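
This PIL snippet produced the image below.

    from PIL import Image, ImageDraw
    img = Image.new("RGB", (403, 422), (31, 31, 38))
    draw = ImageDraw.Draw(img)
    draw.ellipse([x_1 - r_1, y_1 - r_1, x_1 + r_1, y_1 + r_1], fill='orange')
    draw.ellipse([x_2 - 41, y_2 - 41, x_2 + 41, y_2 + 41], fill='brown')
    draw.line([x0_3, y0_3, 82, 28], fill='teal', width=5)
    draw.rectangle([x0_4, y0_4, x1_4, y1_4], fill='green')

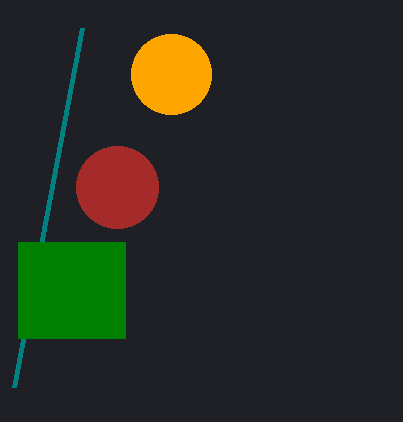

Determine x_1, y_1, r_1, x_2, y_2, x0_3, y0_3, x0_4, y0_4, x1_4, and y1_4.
x_1 = 171; y_1 = 74; r_1 = 40; x_2 = 117; y_2 = 187; x0_3 = 14; y0_3 = 387; x0_4 = 18; y0_4 = 242; x1_4 = 125; y1_4 = 338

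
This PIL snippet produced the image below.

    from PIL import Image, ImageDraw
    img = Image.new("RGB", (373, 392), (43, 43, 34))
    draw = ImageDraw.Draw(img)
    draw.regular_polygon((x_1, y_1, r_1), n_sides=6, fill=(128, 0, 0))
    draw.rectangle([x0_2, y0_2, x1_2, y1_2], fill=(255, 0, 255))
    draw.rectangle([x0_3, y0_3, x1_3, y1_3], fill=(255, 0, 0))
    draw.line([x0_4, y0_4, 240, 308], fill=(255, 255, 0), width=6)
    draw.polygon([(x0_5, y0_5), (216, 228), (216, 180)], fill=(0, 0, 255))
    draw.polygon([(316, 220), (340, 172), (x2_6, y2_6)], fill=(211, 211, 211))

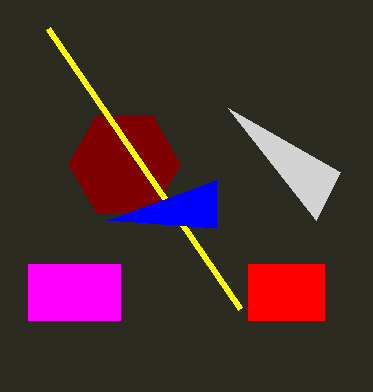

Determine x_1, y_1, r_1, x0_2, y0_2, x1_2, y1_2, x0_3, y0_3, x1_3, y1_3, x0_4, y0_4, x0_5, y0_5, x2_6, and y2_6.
x_1 = 124; y_1 = 164; r_1 = 56; x0_2 = 28; y0_2 = 264; x1_2 = 120; y1_2 = 320; x0_3 = 248; y0_3 = 264; x1_3 = 324; y1_3 = 320; x0_4 = 48; y0_4 = 28; x0_5 = 108; y0_5 = 220; x2_6 = 228; y2_6 = 108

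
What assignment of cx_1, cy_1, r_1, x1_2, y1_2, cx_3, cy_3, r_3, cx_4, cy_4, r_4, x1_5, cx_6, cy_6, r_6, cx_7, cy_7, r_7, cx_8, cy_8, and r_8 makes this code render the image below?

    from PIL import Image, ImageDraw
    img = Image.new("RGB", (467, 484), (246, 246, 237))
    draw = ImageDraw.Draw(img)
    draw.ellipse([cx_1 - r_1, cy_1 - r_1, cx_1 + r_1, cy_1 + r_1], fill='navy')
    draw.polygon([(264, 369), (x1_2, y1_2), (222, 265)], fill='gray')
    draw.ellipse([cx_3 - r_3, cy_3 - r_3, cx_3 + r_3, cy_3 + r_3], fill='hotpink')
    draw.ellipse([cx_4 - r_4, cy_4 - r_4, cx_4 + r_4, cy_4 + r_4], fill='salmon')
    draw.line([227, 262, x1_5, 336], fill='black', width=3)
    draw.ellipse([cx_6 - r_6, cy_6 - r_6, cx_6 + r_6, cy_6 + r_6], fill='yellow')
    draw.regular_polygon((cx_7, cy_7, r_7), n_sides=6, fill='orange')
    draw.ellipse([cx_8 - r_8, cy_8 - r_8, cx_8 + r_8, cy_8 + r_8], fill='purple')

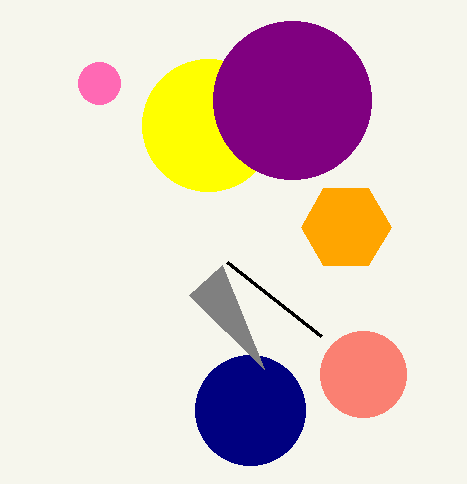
cx_1 = 250, cy_1 = 410, r_1 = 55, x1_2 = 189, y1_2 = 295, cx_3 = 99, cy_3 = 83, r_3 = 21, cx_4 = 363, cy_4 = 374, r_4 = 43, x1_5 = 321, cx_6 = 208, cy_6 = 125, r_6 = 66, cx_7 = 346, cy_7 = 227, r_7 = 45, cx_8 = 292, cy_8 = 100, r_8 = 79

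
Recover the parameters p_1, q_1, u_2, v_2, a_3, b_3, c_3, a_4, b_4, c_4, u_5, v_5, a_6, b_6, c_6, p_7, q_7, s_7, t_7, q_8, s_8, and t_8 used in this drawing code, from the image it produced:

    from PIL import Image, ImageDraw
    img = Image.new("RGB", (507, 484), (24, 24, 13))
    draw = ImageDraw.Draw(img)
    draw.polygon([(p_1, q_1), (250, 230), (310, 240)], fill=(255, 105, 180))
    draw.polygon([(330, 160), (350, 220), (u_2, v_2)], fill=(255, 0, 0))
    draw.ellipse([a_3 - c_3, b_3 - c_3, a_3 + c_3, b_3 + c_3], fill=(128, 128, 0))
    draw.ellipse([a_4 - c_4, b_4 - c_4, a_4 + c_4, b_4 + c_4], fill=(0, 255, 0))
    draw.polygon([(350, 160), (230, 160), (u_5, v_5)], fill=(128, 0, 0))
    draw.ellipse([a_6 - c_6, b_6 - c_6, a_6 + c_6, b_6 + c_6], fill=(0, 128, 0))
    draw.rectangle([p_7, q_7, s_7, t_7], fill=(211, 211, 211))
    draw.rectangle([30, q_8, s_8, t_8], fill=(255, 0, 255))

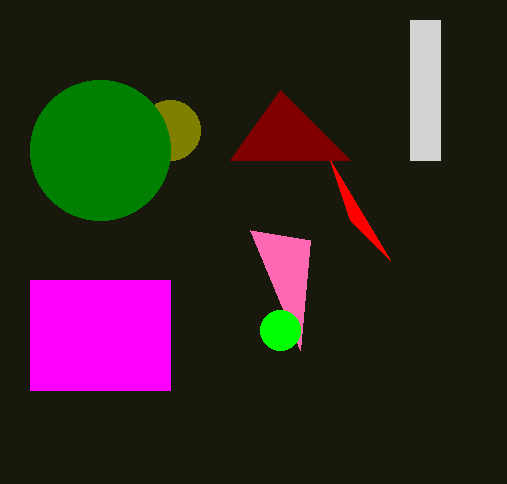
p_1 = 300
q_1 = 350
u_2 = 390
v_2 = 260
a_3 = 170
b_3 = 130
c_3 = 30
a_4 = 280
b_4 = 330
c_4 = 20
u_5 = 280
v_5 = 90
a_6 = 100
b_6 = 150
c_6 = 70
p_7 = 410
q_7 = 20
s_7 = 440
t_7 = 160
q_8 = 280
s_8 = 170
t_8 = 390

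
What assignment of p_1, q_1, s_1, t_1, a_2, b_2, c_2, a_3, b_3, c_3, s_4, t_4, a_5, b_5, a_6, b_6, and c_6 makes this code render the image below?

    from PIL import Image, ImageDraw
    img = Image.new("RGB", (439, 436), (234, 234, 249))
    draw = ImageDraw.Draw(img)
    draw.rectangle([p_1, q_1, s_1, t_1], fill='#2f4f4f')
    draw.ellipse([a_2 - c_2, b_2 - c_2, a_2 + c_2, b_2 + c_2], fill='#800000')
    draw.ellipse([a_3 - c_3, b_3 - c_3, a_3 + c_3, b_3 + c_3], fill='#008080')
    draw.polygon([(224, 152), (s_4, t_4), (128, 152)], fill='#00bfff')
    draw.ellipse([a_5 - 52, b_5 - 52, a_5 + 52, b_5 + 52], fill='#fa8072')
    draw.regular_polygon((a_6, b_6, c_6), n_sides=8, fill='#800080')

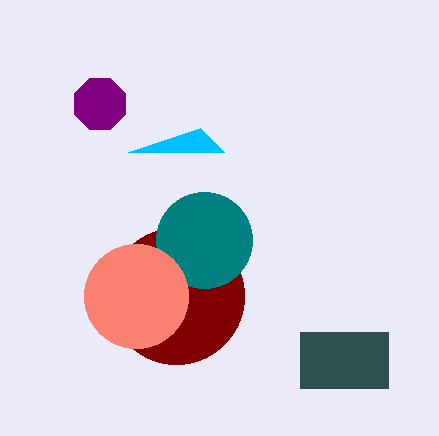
p_1 = 300
q_1 = 332
s_1 = 388
t_1 = 388
a_2 = 176
b_2 = 296
c_2 = 68
a_3 = 204
b_3 = 240
c_3 = 48
s_4 = 200
t_4 = 128
a_5 = 136
b_5 = 296
a_6 = 100
b_6 = 104
c_6 = 28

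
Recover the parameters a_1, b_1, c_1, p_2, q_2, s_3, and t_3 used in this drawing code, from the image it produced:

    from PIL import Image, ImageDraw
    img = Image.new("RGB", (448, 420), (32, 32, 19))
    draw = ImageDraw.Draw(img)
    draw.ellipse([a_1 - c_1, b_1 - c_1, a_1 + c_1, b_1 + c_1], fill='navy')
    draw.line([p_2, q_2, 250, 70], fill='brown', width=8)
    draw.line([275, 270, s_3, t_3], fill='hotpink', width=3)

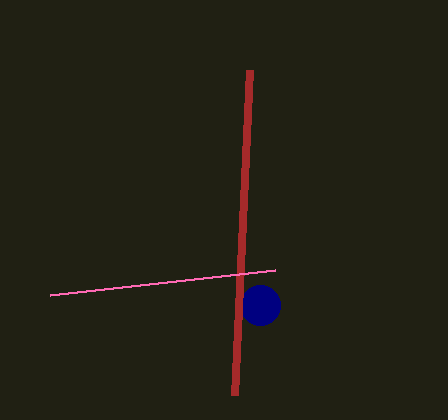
a_1 = 260; b_1 = 305; c_1 = 20; p_2 = 235; q_2 = 395; s_3 = 50; t_3 = 295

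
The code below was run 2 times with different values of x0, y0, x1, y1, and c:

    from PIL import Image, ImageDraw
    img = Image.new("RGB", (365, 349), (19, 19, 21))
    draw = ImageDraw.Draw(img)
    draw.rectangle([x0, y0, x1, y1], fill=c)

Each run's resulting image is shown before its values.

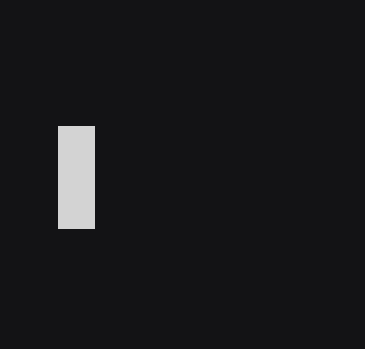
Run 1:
x0 = 58, y0 = 126, x1 = 94, y1 = 228, c = 'lightgray'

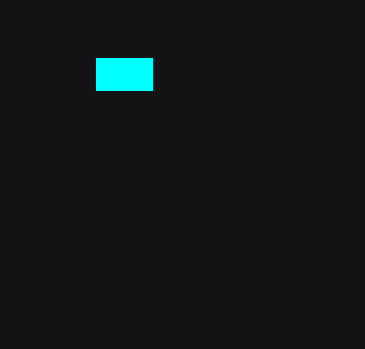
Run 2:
x0 = 96
y0 = 58
x1 = 152
y1 = 90
c = 'cyan'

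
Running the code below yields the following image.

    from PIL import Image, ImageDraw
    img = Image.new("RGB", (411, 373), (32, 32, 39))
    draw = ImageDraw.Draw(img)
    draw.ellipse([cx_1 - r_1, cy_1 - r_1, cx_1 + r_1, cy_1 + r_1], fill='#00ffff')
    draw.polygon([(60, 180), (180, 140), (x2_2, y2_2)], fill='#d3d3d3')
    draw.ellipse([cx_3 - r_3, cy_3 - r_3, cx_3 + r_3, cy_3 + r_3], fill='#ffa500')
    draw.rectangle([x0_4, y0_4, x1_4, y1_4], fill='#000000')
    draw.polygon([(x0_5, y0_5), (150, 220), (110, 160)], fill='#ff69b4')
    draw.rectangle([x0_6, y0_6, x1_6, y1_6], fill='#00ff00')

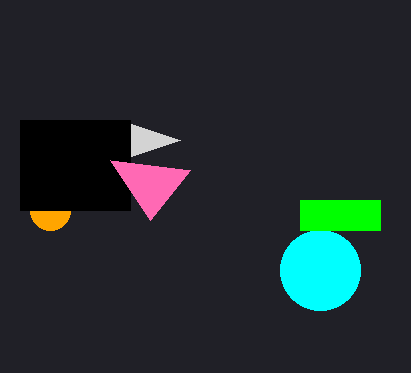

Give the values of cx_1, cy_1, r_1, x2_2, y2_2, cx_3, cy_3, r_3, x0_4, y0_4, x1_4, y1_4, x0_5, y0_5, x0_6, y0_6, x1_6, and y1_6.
cx_1 = 320
cy_1 = 270
r_1 = 40
x2_2 = 120
y2_2 = 120
cx_3 = 50
cy_3 = 210
r_3 = 20
x0_4 = 20
y0_4 = 120
x1_4 = 130
y1_4 = 210
x0_5 = 190
y0_5 = 170
x0_6 = 300
y0_6 = 200
x1_6 = 380
y1_6 = 230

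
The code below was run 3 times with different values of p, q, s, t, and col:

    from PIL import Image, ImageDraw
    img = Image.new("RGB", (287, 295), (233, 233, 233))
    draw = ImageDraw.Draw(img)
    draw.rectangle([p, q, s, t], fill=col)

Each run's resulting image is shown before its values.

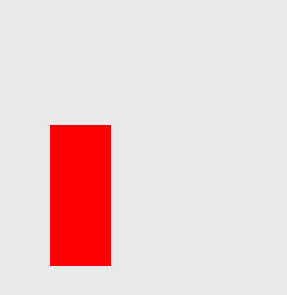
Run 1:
p = 50; q = 125; s = 110; t = 265; col = 'red'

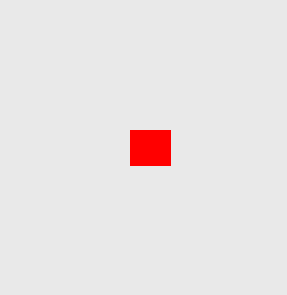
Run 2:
p = 130; q = 130; s = 170; t = 165; col = 'red'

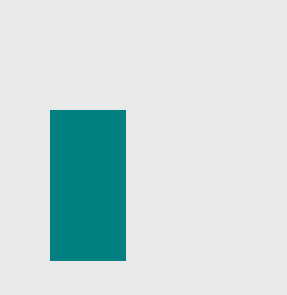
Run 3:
p = 50; q = 110; s = 125; t = 260; col = 'teal'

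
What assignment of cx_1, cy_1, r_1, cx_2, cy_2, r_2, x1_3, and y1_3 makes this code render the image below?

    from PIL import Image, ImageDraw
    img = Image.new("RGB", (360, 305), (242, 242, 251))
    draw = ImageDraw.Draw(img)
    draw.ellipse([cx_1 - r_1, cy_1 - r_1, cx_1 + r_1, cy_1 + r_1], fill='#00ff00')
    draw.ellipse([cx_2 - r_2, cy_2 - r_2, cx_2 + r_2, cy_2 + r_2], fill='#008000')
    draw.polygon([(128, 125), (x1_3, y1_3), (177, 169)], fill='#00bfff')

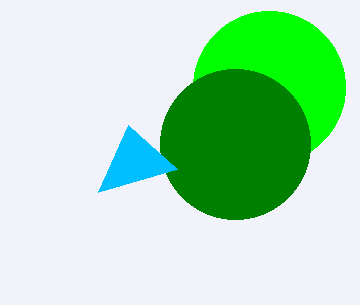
cx_1 = 269; cy_1 = 87; r_1 = 76; cx_2 = 235; cy_2 = 144; r_2 = 75; x1_3 = 98; y1_3 = 192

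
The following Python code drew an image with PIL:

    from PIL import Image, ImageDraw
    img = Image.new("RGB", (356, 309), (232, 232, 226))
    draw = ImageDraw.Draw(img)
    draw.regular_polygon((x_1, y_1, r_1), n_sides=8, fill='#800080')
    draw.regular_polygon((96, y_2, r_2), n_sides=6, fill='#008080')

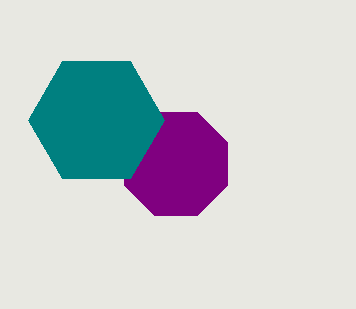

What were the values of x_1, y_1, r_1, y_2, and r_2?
x_1 = 176, y_1 = 164, r_1 = 56, y_2 = 120, r_2 = 68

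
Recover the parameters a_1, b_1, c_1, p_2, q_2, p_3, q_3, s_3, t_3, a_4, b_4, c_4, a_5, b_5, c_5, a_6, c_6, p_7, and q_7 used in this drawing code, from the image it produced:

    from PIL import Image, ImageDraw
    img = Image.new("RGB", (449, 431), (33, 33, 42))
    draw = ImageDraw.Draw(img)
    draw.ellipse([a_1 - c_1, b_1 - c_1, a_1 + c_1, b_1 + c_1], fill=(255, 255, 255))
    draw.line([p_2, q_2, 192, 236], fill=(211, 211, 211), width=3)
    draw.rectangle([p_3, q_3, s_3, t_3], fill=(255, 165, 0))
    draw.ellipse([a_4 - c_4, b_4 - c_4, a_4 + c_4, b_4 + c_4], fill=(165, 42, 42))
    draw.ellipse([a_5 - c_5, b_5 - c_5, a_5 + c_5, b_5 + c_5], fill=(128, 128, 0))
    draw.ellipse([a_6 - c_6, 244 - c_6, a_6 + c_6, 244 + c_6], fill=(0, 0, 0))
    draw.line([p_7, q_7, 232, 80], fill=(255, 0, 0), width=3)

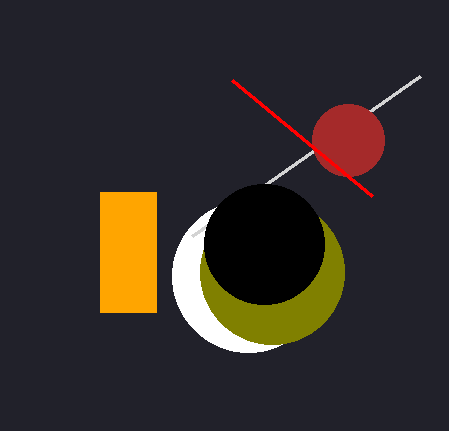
a_1 = 248
b_1 = 276
c_1 = 76
p_2 = 420
q_2 = 76
p_3 = 100
q_3 = 192
s_3 = 156
t_3 = 312
a_4 = 348
b_4 = 140
c_4 = 36
a_5 = 272
b_5 = 272
c_5 = 72
a_6 = 264
c_6 = 60
p_7 = 372
q_7 = 196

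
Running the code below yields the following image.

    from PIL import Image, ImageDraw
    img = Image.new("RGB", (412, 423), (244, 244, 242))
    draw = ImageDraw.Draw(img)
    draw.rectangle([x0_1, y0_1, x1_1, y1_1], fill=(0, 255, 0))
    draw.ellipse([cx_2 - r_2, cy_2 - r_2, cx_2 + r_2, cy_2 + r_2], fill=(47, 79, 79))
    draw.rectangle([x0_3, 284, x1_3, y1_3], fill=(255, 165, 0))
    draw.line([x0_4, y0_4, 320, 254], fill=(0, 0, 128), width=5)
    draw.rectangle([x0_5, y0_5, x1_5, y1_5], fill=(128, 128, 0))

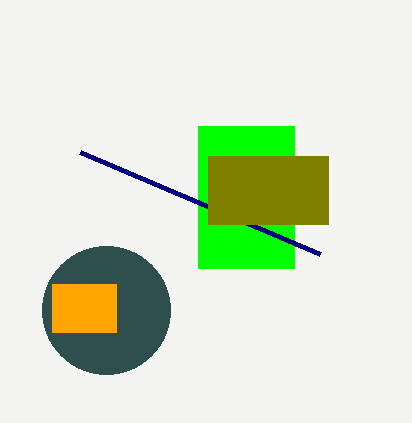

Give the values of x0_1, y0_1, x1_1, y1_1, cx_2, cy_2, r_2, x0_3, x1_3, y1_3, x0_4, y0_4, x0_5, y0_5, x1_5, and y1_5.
x0_1 = 198, y0_1 = 126, x1_1 = 294, y1_1 = 268, cx_2 = 106, cy_2 = 310, r_2 = 64, x0_3 = 52, x1_3 = 116, y1_3 = 332, x0_4 = 80, y0_4 = 152, x0_5 = 208, y0_5 = 156, x1_5 = 328, y1_5 = 224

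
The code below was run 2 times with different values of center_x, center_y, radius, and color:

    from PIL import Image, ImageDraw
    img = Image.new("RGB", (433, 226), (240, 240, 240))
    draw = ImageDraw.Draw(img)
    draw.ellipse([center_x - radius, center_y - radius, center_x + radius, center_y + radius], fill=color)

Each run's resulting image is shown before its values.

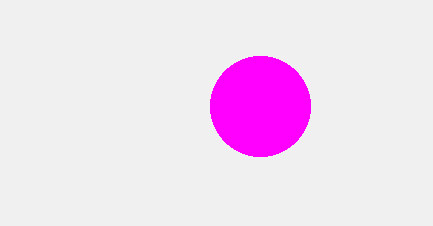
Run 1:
center_x = 260; center_y = 106; radius = 50; color = 'magenta'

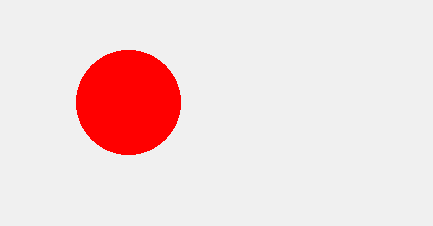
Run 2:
center_x = 128
center_y = 102
radius = 52
color = 'red'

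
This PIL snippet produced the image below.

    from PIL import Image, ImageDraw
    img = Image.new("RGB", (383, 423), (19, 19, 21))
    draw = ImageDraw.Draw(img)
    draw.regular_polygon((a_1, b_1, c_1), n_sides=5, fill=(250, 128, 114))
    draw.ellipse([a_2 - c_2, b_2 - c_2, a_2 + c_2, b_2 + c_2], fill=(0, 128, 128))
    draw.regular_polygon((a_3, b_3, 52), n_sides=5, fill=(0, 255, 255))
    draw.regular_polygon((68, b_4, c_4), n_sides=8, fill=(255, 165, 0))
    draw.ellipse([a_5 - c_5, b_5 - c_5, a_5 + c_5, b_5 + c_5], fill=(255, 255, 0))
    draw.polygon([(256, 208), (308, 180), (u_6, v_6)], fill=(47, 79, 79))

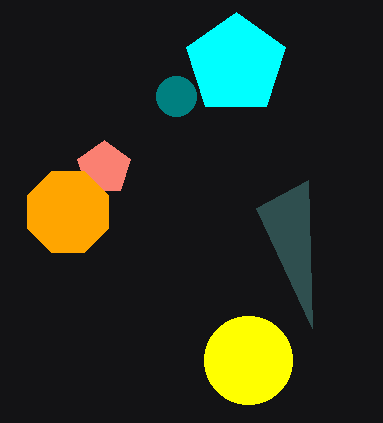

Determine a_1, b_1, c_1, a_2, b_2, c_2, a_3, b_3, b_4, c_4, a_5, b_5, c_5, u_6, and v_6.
a_1 = 104; b_1 = 168; c_1 = 28; a_2 = 176; b_2 = 96; c_2 = 20; a_3 = 236; b_3 = 64; b_4 = 212; c_4 = 44; a_5 = 248; b_5 = 360; c_5 = 44; u_6 = 312; v_6 = 328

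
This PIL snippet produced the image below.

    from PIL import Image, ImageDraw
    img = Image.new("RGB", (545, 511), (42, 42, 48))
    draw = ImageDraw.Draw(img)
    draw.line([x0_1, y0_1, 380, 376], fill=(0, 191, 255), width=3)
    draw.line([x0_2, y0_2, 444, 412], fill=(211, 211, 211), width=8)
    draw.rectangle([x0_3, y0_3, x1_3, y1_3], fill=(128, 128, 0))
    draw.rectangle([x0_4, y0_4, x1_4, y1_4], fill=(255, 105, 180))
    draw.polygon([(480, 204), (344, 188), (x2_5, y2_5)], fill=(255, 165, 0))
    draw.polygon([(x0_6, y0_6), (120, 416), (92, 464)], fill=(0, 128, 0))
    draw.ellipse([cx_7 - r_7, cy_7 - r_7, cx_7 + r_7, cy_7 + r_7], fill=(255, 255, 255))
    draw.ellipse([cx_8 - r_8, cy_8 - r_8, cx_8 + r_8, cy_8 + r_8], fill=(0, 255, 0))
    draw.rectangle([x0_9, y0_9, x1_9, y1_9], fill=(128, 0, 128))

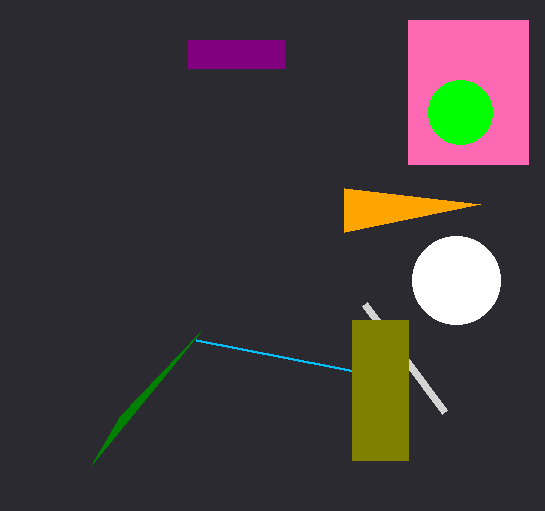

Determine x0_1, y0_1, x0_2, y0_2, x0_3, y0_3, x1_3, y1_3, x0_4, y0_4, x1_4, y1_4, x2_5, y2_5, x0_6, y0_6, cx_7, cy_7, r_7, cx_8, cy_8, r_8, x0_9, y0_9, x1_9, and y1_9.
x0_1 = 196; y0_1 = 340; x0_2 = 364; y0_2 = 304; x0_3 = 352; y0_3 = 320; x1_3 = 408; y1_3 = 460; x0_4 = 408; y0_4 = 20; x1_4 = 528; y1_4 = 164; x2_5 = 344; y2_5 = 232; x0_6 = 200; y0_6 = 332; cx_7 = 456; cy_7 = 280; r_7 = 44; cx_8 = 460; cy_8 = 112; r_8 = 32; x0_9 = 188; y0_9 = 40; x1_9 = 284; y1_9 = 68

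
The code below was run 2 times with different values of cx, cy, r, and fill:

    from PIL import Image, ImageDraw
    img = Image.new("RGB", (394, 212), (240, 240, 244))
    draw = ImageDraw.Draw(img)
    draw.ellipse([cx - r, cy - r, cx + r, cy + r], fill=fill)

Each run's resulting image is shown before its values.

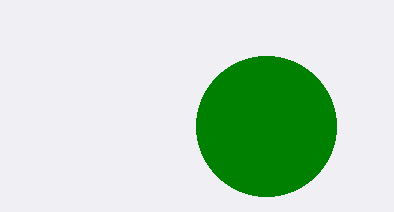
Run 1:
cx = 266, cy = 126, r = 70, fill = 'green'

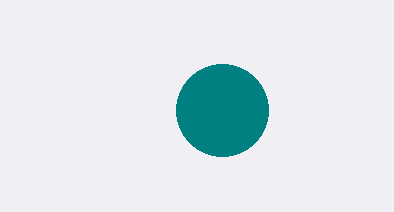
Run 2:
cx = 222
cy = 110
r = 46
fill = 'teal'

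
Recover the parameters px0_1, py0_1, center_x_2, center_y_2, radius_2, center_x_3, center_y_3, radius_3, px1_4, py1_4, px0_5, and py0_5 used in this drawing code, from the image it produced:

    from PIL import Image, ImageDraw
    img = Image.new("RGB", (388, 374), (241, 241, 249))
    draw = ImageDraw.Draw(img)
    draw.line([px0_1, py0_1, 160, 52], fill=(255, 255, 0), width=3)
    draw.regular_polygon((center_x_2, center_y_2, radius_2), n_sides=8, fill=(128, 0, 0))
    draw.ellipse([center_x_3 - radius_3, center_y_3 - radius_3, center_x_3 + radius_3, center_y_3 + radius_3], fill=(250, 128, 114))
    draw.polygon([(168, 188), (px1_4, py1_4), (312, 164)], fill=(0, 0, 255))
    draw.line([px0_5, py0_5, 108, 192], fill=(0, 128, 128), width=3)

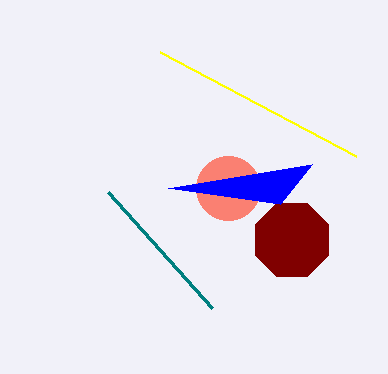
px0_1 = 356, py0_1 = 156, center_x_2 = 292, center_y_2 = 240, radius_2 = 40, center_x_3 = 228, center_y_3 = 188, radius_3 = 32, px1_4 = 280, py1_4 = 204, px0_5 = 212, py0_5 = 308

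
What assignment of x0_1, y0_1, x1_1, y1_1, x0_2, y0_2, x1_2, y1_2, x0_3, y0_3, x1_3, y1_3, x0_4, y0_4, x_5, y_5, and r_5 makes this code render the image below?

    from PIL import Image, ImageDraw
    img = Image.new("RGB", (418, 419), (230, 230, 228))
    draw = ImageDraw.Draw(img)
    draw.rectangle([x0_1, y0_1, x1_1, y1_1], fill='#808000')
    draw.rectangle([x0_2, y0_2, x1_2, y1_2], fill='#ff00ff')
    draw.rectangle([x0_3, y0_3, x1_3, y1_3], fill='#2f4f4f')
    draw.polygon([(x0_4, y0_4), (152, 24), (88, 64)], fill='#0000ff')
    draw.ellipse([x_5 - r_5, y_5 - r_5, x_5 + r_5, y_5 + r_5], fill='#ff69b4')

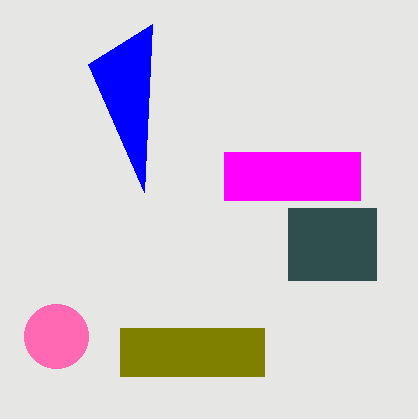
x0_1 = 120
y0_1 = 328
x1_1 = 264
y1_1 = 376
x0_2 = 224
y0_2 = 152
x1_2 = 360
y1_2 = 200
x0_3 = 288
y0_3 = 208
x1_3 = 376
y1_3 = 280
x0_4 = 144
y0_4 = 192
x_5 = 56
y_5 = 336
r_5 = 32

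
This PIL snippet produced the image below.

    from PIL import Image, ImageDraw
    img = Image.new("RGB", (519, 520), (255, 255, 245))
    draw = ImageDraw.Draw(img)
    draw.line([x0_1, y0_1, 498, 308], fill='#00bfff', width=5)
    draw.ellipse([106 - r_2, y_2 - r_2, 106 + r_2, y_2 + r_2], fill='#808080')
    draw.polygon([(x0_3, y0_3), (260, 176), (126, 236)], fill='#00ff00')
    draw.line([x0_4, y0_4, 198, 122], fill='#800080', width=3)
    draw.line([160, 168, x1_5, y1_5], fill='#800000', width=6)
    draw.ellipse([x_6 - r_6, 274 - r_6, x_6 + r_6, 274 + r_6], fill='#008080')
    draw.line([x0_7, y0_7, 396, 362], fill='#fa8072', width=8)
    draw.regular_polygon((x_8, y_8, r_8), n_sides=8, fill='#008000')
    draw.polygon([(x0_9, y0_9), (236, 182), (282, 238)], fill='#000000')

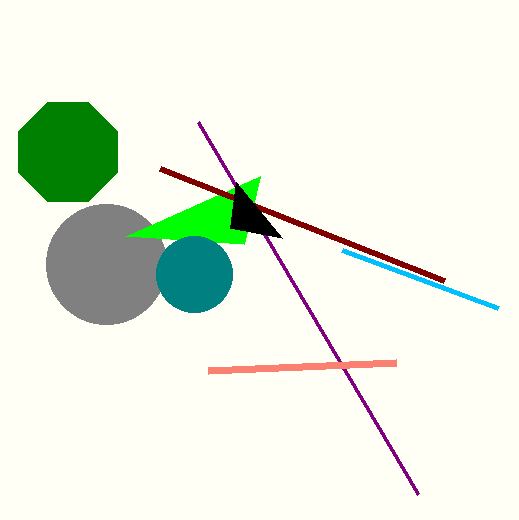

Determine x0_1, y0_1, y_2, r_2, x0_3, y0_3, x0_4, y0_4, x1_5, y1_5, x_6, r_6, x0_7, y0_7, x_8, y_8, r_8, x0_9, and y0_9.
x0_1 = 342; y0_1 = 250; y_2 = 264; r_2 = 60; x0_3 = 244; y0_3 = 244; x0_4 = 418; y0_4 = 494; x1_5 = 444; y1_5 = 280; x_6 = 194; r_6 = 38; x0_7 = 208; y0_7 = 370; x_8 = 68; y_8 = 152; r_8 = 54; x0_9 = 230; y0_9 = 228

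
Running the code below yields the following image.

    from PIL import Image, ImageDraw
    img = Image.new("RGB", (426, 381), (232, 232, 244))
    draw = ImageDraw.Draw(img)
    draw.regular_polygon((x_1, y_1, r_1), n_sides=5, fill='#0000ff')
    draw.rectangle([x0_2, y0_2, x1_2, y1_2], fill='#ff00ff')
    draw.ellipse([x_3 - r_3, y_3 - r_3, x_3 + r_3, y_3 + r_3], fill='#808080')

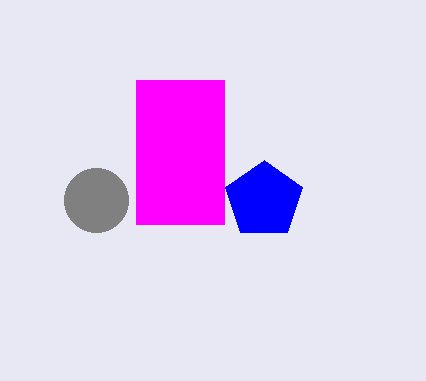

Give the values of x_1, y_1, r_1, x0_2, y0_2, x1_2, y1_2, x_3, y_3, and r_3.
x_1 = 264; y_1 = 200; r_1 = 40; x0_2 = 136; y0_2 = 80; x1_2 = 224; y1_2 = 224; x_3 = 96; y_3 = 200; r_3 = 32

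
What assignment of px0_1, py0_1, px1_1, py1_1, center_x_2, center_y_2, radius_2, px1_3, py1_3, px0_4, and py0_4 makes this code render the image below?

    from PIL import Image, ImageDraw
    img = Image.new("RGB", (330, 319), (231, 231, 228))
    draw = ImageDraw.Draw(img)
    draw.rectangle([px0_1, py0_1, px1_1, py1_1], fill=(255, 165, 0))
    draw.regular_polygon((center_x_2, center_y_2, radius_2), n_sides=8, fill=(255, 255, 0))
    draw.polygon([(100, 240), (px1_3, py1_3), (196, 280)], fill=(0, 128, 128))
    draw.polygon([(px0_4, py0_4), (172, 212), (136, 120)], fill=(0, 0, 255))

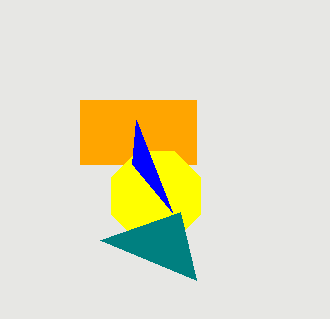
px0_1 = 80
py0_1 = 100
px1_1 = 196
py1_1 = 164
center_x_2 = 156
center_y_2 = 196
radius_2 = 48
px1_3 = 180
py1_3 = 212
px0_4 = 132
py0_4 = 164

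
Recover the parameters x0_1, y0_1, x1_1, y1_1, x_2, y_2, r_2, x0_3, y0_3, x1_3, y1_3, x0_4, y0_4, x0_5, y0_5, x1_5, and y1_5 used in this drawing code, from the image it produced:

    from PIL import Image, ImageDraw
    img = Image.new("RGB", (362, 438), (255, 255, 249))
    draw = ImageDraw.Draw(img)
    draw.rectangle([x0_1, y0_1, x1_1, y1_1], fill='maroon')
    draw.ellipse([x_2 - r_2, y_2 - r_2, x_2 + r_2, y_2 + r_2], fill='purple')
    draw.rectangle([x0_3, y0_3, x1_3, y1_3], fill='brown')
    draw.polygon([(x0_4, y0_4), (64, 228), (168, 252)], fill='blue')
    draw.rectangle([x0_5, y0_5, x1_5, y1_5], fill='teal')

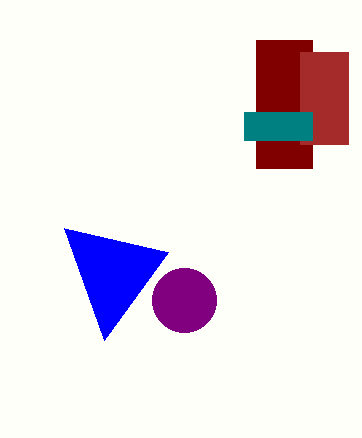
x0_1 = 256
y0_1 = 40
x1_1 = 312
y1_1 = 168
x_2 = 184
y_2 = 300
r_2 = 32
x0_3 = 300
y0_3 = 52
x1_3 = 348
y1_3 = 144
x0_4 = 104
y0_4 = 340
x0_5 = 244
y0_5 = 112
x1_5 = 312
y1_5 = 140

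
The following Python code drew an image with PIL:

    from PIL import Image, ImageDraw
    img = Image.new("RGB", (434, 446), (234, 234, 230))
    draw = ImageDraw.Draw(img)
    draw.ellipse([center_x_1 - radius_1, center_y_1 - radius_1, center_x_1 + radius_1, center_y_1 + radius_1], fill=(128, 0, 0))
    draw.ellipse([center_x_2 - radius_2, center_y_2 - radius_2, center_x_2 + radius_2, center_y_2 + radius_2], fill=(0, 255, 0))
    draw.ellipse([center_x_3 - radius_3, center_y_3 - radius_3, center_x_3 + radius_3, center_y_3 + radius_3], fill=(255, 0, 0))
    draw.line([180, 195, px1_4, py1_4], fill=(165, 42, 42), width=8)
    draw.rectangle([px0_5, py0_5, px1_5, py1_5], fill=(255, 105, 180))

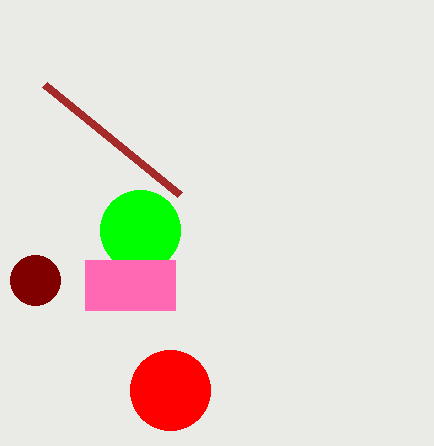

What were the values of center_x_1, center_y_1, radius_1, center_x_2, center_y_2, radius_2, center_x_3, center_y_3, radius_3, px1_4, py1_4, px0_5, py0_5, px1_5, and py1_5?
center_x_1 = 35; center_y_1 = 280; radius_1 = 25; center_x_2 = 140; center_y_2 = 230; radius_2 = 40; center_x_3 = 170; center_y_3 = 390; radius_3 = 40; px1_4 = 45; py1_4 = 85; px0_5 = 85; py0_5 = 260; px1_5 = 175; py1_5 = 310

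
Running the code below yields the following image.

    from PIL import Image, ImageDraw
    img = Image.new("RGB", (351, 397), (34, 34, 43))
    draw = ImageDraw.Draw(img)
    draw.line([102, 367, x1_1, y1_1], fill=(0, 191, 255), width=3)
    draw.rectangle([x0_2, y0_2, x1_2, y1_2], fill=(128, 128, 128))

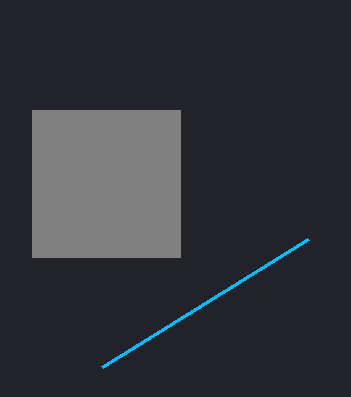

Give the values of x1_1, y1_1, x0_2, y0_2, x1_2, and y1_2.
x1_1 = 308, y1_1 = 239, x0_2 = 32, y0_2 = 110, x1_2 = 180, y1_2 = 257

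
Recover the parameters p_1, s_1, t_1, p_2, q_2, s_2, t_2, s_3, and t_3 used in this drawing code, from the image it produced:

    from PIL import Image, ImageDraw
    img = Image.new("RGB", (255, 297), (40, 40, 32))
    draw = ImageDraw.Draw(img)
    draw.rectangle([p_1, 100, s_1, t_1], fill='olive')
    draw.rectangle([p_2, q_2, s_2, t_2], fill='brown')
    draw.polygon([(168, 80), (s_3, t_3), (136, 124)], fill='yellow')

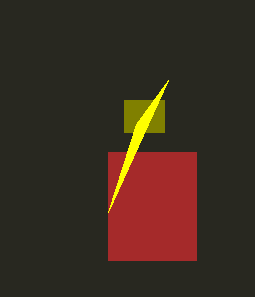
p_1 = 124
s_1 = 164
t_1 = 132
p_2 = 108
q_2 = 152
s_2 = 196
t_2 = 260
s_3 = 108
t_3 = 212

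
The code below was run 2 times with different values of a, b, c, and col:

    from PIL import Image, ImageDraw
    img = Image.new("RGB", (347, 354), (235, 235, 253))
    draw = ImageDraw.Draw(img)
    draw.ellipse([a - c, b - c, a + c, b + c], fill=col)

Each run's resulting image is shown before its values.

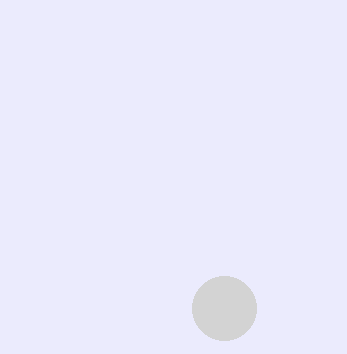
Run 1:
a = 224; b = 308; c = 32; col = 'lightgray'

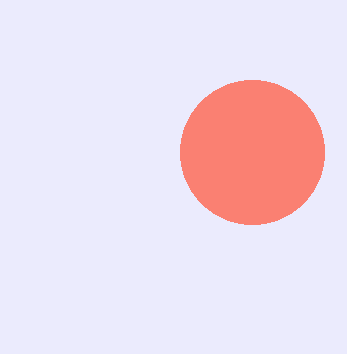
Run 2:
a = 252; b = 152; c = 72; col = 'salmon'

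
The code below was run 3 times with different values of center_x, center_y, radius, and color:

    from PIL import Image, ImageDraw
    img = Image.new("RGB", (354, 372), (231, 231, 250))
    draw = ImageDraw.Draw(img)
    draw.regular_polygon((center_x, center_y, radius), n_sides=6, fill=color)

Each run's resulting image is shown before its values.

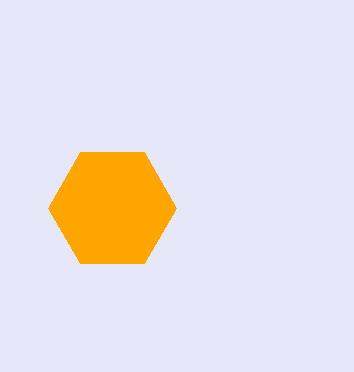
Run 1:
center_x = 112
center_y = 208
radius = 64
color = 'orange'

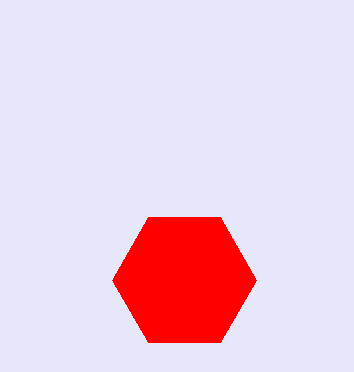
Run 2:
center_x = 184, center_y = 280, radius = 72, color = 'red'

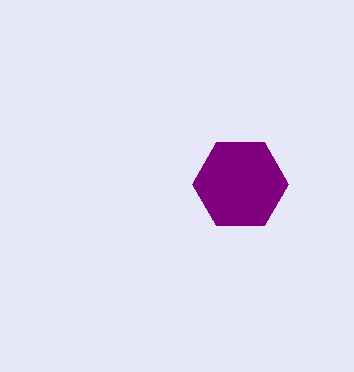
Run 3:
center_x = 240
center_y = 184
radius = 48
color = 'purple'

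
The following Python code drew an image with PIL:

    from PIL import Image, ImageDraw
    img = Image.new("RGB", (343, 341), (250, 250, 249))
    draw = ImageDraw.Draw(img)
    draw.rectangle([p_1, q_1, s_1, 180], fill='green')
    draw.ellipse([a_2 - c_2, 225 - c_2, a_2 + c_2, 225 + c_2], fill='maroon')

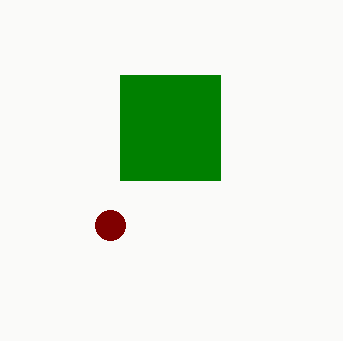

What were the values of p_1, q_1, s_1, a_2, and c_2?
p_1 = 120
q_1 = 75
s_1 = 220
a_2 = 110
c_2 = 15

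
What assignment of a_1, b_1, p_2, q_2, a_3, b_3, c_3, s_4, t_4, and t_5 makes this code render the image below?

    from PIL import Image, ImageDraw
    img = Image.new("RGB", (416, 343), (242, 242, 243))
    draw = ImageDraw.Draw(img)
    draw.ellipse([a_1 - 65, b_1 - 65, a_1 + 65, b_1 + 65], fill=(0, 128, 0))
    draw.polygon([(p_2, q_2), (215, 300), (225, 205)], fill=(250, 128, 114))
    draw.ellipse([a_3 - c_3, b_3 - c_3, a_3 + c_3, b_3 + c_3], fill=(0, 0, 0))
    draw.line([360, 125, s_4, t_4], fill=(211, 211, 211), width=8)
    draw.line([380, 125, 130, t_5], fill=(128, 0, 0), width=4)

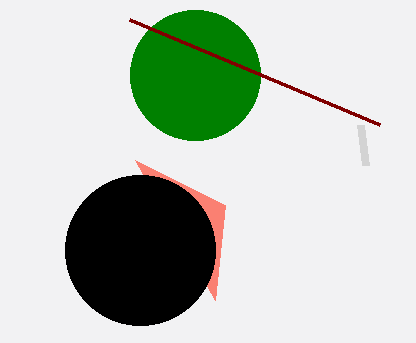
a_1 = 195, b_1 = 75, p_2 = 135, q_2 = 160, a_3 = 140, b_3 = 250, c_3 = 75, s_4 = 365, t_4 = 165, t_5 = 20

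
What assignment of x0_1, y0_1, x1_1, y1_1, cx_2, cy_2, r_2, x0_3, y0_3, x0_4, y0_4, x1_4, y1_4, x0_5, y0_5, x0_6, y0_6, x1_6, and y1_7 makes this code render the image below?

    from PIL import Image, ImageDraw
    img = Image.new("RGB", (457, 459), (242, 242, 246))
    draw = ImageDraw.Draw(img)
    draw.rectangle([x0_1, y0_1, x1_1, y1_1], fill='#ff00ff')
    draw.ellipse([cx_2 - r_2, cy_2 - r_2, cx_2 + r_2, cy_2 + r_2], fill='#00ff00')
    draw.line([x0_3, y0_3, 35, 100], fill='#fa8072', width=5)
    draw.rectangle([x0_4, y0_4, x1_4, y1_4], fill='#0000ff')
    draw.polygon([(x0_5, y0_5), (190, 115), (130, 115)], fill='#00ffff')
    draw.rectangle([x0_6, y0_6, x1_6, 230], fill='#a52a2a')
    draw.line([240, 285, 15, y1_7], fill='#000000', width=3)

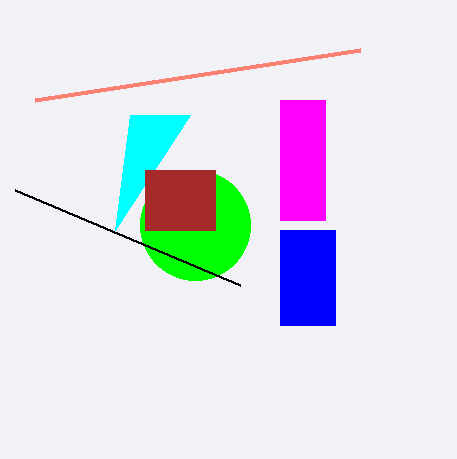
x0_1 = 280, y0_1 = 100, x1_1 = 325, y1_1 = 220, cx_2 = 195, cy_2 = 225, r_2 = 55, x0_3 = 360, y0_3 = 50, x0_4 = 280, y0_4 = 230, x1_4 = 335, y1_4 = 325, x0_5 = 115, y0_5 = 230, x0_6 = 145, y0_6 = 170, x1_6 = 215, y1_7 = 190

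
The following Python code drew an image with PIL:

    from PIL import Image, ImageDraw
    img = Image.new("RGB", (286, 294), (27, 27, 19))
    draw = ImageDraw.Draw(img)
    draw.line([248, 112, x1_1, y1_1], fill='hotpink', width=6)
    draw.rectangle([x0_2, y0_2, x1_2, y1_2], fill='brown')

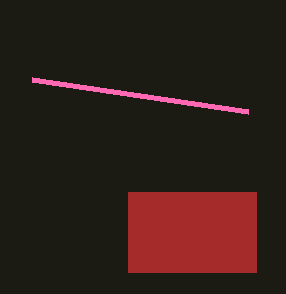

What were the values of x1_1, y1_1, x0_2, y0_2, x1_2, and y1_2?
x1_1 = 32; y1_1 = 80; x0_2 = 128; y0_2 = 192; x1_2 = 256; y1_2 = 272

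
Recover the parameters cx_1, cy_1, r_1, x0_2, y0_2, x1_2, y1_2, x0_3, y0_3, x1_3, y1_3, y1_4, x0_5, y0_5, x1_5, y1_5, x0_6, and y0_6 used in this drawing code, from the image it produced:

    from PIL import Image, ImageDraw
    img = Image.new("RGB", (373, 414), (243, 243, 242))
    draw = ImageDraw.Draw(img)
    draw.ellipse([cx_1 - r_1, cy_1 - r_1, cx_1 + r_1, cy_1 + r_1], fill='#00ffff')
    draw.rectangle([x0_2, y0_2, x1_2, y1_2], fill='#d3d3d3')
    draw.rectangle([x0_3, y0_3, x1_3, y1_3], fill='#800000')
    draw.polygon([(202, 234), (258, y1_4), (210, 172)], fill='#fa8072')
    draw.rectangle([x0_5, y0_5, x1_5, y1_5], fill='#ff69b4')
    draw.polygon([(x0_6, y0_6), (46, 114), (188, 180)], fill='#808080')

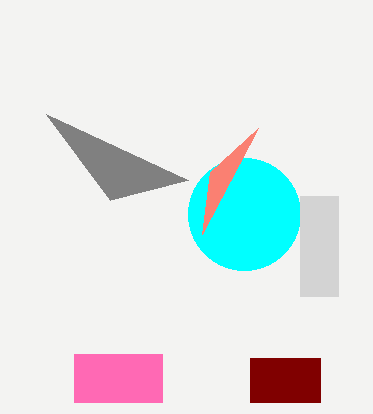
cx_1 = 244
cy_1 = 214
r_1 = 56
x0_2 = 300
y0_2 = 196
x1_2 = 338
y1_2 = 296
x0_3 = 250
y0_3 = 358
x1_3 = 320
y1_3 = 402
y1_4 = 128
x0_5 = 74
y0_5 = 354
x1_5 = 162
y1_5 = 402
x0_6 = 110
y0_6 = 200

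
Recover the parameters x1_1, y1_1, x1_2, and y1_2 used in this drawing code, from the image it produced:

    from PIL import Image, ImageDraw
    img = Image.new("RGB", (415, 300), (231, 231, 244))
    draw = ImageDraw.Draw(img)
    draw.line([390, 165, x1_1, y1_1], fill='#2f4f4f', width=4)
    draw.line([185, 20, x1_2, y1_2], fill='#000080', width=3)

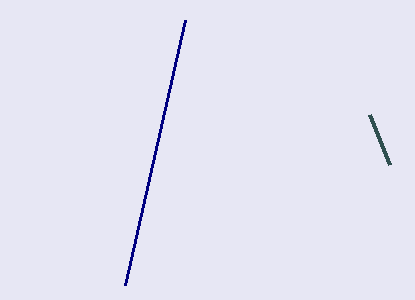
x1_1 = 370, y1_1 = 115, x1_2 = 125, y1_2 = 285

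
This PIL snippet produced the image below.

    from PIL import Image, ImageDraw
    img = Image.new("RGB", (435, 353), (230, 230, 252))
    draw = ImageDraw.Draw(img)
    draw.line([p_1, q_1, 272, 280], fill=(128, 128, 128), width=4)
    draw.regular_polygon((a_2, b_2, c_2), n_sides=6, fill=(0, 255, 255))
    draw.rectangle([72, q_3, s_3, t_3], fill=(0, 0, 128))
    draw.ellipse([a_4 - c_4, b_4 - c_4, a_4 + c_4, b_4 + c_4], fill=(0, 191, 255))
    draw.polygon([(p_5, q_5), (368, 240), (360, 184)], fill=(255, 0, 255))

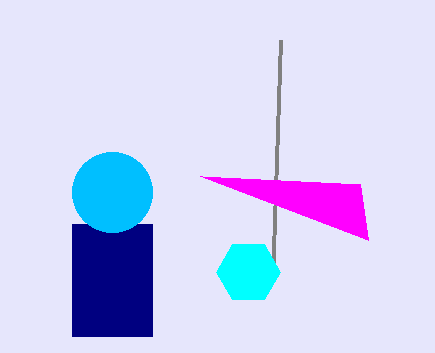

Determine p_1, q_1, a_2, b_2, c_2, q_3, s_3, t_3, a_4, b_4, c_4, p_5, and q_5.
p_1 = 280; q_1 = 40; a_2 = 248; b_2 = 272; c_2 = 32; q_3 = 224; s_3 = 152; t_3 = 336; a_4 = 112; b_4 = 192; c_4 = 40; p_5 = 200; q_5 = 176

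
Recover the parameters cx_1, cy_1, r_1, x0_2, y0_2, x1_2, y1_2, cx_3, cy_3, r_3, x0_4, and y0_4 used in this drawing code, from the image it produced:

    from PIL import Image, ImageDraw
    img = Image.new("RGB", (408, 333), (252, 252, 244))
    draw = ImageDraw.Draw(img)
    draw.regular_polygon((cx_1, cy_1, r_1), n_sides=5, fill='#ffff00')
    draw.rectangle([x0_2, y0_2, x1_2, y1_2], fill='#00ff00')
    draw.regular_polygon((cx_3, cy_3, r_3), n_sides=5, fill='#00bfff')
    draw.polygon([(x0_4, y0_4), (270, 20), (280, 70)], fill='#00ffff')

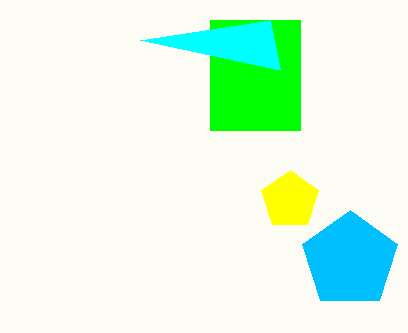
cx_1 = 290
cy_1 = 200
r_1 = 30
x0_2 = 210
y0_2 = 20
x1_2 = 300
y1_2 = 130
cx_3 = 350
cy_3 = 260
r_3 = 50
x0_4 = 140
y0_4 = 40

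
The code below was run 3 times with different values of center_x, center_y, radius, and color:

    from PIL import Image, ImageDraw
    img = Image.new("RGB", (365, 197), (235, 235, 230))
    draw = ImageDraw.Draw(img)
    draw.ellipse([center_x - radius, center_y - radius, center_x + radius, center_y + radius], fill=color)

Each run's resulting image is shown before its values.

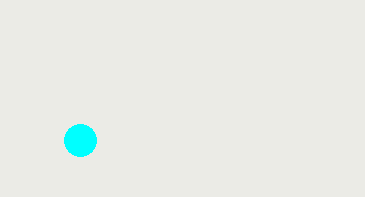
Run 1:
center_x = 80, center_y = 140, radius = 16, color = 'cyan'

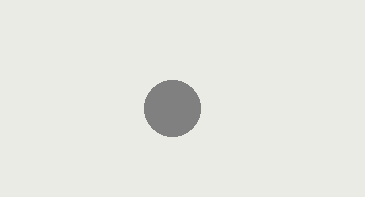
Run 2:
center_x = 172; center_y = 108; radius = 28; color = 'gray'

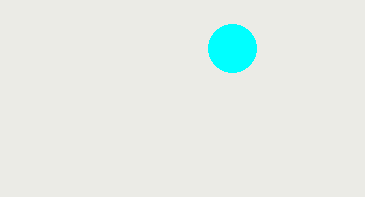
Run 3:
center_x = 232, center_y = 48, radius = 24, color = 'cyan'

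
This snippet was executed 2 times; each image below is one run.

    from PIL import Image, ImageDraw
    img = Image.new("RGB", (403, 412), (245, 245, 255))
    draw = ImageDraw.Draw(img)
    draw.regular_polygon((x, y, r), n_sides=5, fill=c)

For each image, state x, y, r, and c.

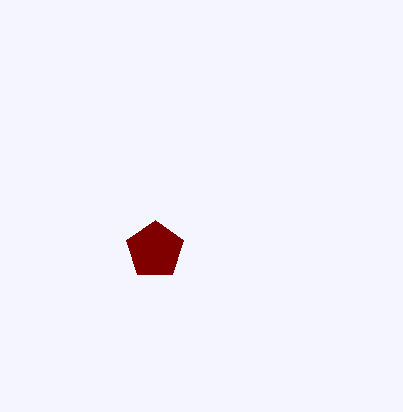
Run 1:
x = 155
y = 250
r = 30
c = 'maroon'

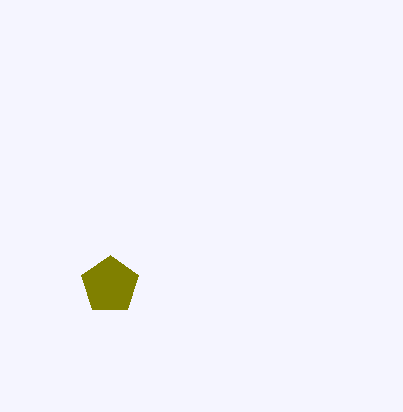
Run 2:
x = 110, y = 285, r = 30, c = 'olive'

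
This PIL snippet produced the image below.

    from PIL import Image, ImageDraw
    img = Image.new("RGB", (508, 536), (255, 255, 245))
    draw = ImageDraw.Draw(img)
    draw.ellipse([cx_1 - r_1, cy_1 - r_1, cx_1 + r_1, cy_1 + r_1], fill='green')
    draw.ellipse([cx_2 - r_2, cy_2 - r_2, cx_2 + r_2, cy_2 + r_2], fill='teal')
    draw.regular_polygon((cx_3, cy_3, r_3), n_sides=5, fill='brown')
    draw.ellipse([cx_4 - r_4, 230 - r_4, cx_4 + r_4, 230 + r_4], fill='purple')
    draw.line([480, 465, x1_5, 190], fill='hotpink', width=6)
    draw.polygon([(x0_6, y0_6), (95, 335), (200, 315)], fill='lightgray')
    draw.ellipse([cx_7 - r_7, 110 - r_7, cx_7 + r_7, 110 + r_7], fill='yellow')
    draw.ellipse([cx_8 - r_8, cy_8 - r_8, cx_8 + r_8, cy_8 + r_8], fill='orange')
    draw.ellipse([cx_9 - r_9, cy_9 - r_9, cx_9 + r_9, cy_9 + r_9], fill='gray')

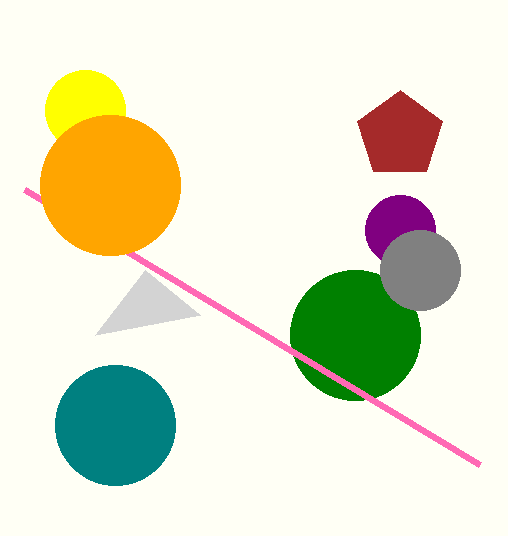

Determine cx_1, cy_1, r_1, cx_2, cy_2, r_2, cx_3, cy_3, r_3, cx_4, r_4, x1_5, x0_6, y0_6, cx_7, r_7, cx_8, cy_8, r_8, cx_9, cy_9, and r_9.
cx_1 = 355; cy_1 = 335; r_1 = 65; cx_2 = 115; cy_2 = 425; r_2 = 60; cx_3 = 400; cy_3 = 135; r_3 = 45; cx_4 = 400; r_4 = 35; x1_5 = 25; x0_6 = 145; y0_6 = 270; cx_7 = 85; r_7 = 40; cx_8 = 110; cy_8 = 185; r_8 = 70; cx_9 = 420; cy_9 = 270; r_9 = 40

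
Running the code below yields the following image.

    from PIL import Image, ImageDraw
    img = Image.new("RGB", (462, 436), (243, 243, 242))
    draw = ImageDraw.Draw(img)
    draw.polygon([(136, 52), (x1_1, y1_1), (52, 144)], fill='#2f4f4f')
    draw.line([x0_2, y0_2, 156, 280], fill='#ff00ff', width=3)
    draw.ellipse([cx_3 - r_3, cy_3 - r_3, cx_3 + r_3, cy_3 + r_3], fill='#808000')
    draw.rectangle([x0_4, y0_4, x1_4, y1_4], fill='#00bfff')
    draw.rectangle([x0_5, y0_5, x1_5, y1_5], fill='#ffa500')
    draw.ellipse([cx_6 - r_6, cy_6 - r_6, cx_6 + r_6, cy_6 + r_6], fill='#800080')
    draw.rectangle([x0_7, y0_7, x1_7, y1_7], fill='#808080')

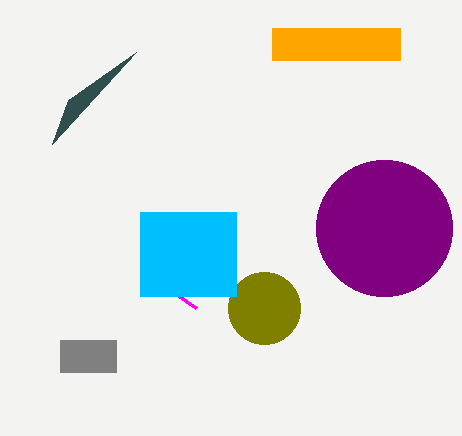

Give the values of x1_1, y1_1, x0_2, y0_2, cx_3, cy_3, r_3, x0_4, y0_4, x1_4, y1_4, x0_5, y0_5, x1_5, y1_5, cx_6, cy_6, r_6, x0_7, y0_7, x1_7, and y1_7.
x1_1 = 68; y1_1 = 100; x0_2 = 196; y0_2 = 308; cx_3 = 264; cy_3 = 308; r_3 = 36; x0_4 = 140; y0_4 = 212; x1_4 = 236; y1_4 = 296; x0_5 = 272; y0_5 = 28; x1_5 = 400; y1_5 = 60; cx_6 = 384; cy_6 = 228; r_6 = 68; x0_7 = 60; y0_7 = 340; x1_7 = 116; y1_7 = 372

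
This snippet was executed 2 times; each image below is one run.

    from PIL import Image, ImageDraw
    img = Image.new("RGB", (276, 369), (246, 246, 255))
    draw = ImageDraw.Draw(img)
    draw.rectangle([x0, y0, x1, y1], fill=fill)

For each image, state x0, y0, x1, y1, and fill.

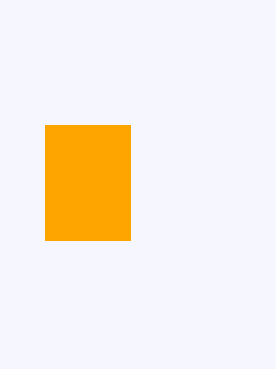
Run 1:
x0 = 45; y0 = 125; x1 = 130; y1 = 240; fill = 'orange'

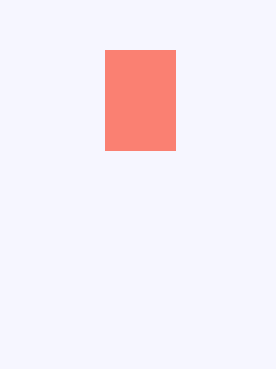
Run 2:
x0 = 105; y0 = 50; x1 = 175; y1 = 150; fill = 'salmon'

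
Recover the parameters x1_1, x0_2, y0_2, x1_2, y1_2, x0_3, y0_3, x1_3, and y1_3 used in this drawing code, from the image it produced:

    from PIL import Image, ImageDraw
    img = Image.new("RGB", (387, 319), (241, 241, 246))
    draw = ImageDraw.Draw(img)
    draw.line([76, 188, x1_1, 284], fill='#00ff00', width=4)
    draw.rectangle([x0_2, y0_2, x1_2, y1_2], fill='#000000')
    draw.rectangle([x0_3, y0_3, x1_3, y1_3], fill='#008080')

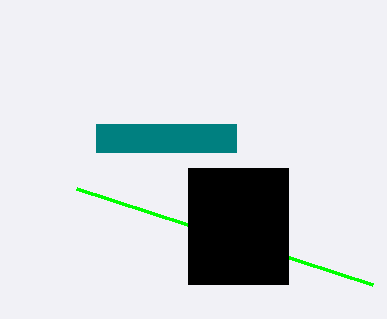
x1_1 = 372, x0_2 = 188, y0_2 = 168, x1_2 = 288, y1_2 = 284, x0_3 = 96, y0_3 = 124, x1_3 = 236, y1_3 = 152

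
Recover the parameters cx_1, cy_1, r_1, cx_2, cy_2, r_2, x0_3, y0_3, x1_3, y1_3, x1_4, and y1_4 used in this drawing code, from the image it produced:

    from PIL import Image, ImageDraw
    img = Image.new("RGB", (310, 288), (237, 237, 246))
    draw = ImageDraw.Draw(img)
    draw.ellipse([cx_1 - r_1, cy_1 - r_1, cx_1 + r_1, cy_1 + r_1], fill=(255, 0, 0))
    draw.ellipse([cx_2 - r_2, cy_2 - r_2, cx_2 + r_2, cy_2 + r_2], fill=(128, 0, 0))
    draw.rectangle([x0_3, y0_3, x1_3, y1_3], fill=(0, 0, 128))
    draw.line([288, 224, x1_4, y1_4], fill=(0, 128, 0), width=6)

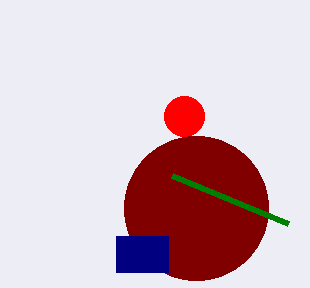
cx_1 = 184, cy_1 = 116, r_1 = 20, cx_2 = 196, cy_2 = 208, r_2 = 72, x0_3 = 116, y0_3 = 236, x1_3 = 168, y1_3 = 272, x1_4 = 172, y1_4 = 176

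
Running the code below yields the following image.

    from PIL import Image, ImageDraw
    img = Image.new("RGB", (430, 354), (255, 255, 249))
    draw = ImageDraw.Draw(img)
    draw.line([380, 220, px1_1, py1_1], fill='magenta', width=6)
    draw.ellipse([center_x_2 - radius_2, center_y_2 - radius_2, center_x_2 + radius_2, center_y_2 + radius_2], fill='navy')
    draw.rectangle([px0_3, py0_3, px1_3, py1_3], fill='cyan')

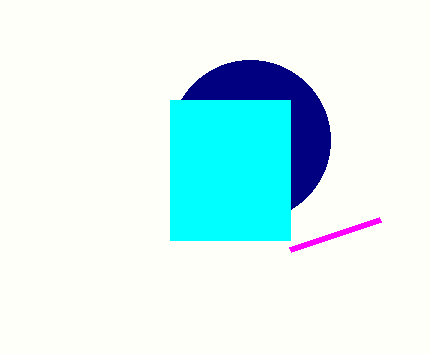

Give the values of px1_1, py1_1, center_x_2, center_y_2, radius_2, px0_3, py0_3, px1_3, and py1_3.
px1_1 = 290, py1_1 = 250, center_x_2 = 250, center_y_2 = 140, radius_2 = 80, px0_3 = 170, py0_3 = 100, px1_3 = 290, py1_3 = 240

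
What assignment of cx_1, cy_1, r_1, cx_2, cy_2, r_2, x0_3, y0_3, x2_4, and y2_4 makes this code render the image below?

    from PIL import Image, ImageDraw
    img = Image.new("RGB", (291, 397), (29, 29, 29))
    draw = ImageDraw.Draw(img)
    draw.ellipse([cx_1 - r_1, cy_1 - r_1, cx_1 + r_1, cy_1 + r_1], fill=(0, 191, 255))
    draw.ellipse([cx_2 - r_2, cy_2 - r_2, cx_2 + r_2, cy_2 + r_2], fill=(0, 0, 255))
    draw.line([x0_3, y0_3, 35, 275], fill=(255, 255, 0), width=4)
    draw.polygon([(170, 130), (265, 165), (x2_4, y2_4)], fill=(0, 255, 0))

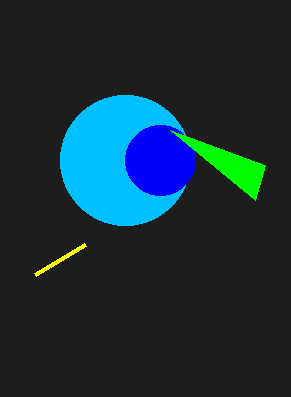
cx_1 = 125
cy_1 = 160
r_1 = 65
cx_2 = 160
cy_2 = 160
r_2 = 35
x0_3 = 85
y0_3 = 245
x2_4 = 255
y2_4 = 200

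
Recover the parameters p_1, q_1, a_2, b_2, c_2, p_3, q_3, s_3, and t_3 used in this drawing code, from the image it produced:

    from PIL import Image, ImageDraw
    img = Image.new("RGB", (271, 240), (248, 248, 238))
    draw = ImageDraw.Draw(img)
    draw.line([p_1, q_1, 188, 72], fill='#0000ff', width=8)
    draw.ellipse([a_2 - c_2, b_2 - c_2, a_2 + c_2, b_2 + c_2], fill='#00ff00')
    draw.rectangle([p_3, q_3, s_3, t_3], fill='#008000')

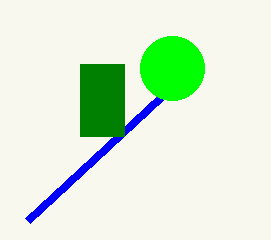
p_1 = 28; q_1 = 220; a_2 = 172; b_2 = 68; c_2 = 32; p_3 = 80; q_3 = 64; s_3 = 124; t_3 = 136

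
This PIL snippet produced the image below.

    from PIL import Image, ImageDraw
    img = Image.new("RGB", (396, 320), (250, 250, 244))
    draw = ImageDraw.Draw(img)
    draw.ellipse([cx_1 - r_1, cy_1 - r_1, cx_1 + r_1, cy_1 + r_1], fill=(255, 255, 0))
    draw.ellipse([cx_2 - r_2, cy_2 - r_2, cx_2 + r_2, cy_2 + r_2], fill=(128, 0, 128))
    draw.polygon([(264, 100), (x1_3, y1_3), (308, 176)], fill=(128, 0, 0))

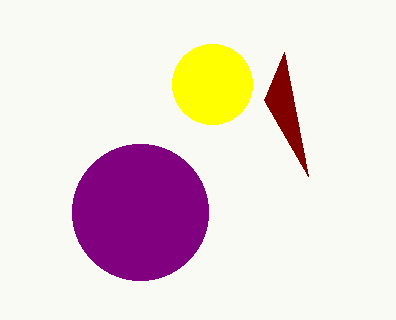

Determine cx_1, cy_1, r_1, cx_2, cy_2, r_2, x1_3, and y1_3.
cx_1 = 212, cy_1 = 84, r_1 = 40, cx_2 = 140, cy_2 = 212, r_2 = 68, x1_3 = 284, y1_3 = 52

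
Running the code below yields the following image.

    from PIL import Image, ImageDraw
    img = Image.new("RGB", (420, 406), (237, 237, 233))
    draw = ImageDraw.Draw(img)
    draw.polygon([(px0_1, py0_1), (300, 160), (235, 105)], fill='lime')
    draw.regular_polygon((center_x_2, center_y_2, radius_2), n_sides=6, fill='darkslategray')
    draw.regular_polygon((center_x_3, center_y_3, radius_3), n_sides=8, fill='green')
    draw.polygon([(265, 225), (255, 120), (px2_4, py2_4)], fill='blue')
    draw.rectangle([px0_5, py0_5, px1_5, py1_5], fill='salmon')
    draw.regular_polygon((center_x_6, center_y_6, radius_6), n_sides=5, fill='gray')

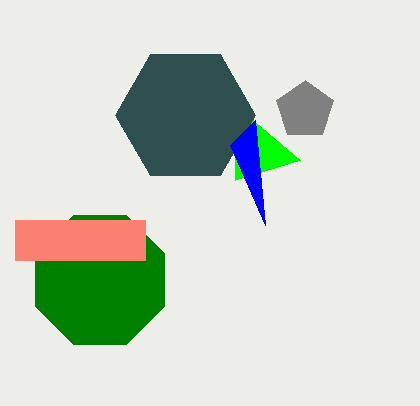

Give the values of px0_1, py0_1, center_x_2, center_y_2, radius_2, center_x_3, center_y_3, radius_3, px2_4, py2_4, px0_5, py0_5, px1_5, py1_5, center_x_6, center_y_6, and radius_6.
px0_1 = 235
py0_1 = 180
center_x_2 = 185
center_y_2 = 115
radius_2 = 70
center_x_3 = 100
center_y_3 = 280
radius_3 = 70
px2_4 = 230
py2_4 = 145
px0_5 = 15
py0_5 = 220
px1_5 = 145
py1_5 = 260
center_x_6 = 305
center_y_6 = 110
radius_6 = 30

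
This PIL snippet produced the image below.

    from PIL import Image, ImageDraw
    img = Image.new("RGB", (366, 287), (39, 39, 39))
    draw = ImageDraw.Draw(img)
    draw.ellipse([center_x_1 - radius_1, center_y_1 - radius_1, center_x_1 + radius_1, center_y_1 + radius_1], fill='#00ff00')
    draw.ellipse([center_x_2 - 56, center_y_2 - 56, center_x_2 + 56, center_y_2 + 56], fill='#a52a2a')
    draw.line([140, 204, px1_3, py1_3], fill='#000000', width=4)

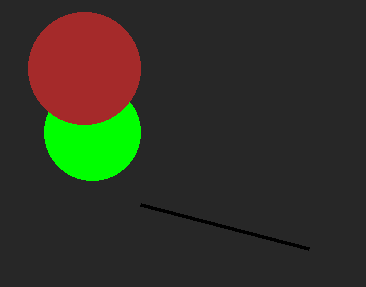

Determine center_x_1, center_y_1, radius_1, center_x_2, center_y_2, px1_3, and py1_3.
center_x_1 = 92
center_y_1 = 132
radius_1 = 48
center_x_2 = 84
center_y_2 = 68
px1_3 = 308
py1_3 = 248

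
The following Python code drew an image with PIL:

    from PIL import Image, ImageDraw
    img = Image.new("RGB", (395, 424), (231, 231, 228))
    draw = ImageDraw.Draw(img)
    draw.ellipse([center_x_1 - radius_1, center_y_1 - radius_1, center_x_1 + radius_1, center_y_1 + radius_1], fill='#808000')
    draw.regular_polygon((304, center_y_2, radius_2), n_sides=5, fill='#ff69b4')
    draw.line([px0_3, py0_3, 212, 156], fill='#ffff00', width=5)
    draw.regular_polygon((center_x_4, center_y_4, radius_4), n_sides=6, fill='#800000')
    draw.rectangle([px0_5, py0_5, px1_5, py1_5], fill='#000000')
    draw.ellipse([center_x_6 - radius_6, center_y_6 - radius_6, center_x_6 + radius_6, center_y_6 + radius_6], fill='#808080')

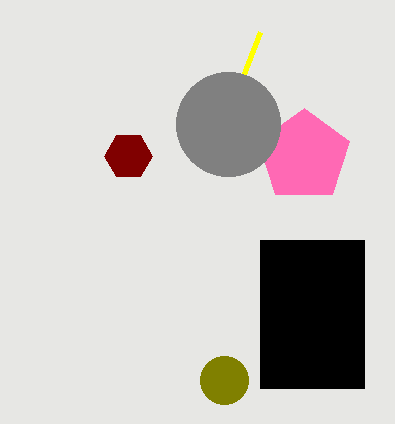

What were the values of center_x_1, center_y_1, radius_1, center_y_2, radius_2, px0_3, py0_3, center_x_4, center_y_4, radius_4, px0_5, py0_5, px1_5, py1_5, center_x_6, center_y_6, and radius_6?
center_x_1 = 224, center_y_1 = 380, radius_1 = 24, center_y_2 = 156, radius_2 = 48, px0_3 = 260, py0_3 = 32, center_x_4 = 128, center_y_4 = 156, radius_4 = 24, px0_5 = 260, py0_5 = 240, px1_5 = 364, py1_5 = 388, center_x_6 = 228, center_y_6 = 124, radius_6 = 52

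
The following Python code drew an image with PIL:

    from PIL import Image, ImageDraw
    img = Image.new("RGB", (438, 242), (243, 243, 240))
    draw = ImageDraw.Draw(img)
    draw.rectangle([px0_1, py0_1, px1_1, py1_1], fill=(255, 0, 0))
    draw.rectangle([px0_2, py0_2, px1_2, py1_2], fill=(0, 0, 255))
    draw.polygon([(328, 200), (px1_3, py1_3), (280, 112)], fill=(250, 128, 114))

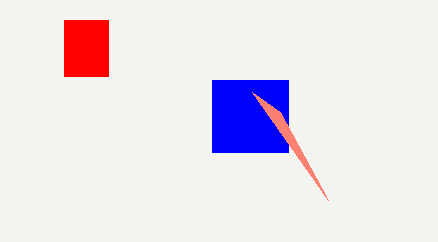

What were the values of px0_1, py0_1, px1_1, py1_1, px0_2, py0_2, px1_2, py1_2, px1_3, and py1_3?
px0_1 = 64
py0_1 = 20
px1_1 = 108
py1_1 = 76
px0_2 = 212
py0_2 = 80
px1_2 = 288
py1_2 = 152
px1_3 = 252
py1_3 = 92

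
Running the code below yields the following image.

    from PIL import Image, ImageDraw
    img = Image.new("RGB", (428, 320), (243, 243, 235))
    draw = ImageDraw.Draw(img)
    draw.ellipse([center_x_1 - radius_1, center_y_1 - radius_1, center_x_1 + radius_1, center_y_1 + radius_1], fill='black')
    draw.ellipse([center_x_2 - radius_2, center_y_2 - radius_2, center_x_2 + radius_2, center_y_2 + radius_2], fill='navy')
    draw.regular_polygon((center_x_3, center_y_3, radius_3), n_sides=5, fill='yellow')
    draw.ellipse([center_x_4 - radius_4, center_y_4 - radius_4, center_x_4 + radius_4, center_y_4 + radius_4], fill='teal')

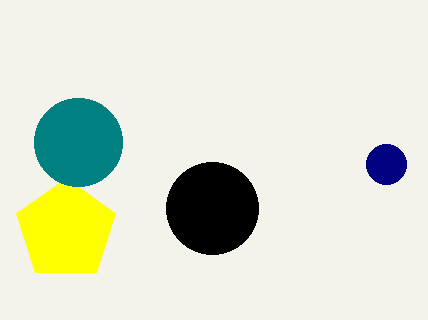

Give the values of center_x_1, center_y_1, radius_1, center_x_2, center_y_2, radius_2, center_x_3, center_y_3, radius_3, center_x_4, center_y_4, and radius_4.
center_x_1 = 212
center_y_1 = 208
radius_1 = 46
center_x_2 = 386
center_y_2 = 164
radius_2 = 20
center_x_3 = 66
center_y_3 = 230
radius_3 = 52
center_x_4 = 78
center_y_4 = 142
radius_4 = 44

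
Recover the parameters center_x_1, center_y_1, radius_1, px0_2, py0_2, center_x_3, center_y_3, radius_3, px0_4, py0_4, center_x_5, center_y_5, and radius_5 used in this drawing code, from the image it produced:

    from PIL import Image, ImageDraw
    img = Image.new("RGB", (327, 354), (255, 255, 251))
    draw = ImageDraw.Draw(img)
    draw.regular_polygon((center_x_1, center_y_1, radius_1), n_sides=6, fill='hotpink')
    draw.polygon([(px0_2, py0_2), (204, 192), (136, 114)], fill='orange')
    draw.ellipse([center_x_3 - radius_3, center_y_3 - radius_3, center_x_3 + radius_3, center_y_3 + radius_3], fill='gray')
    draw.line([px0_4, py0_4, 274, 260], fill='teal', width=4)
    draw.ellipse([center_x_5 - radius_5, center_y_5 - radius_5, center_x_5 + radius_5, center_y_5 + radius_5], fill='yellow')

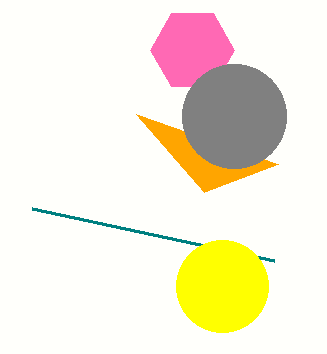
center_x_1 = 192
center_y_1 = 50
radius_1 = 42
px0_2 = 278
py0_2 = 164
center_x_3 = 234
center_y_3 = 116
radius_3 = 52
px0_4 = 32
py0_4 = 208
center_x_5 = 222
center_y_5 = 286
radius_5 = 46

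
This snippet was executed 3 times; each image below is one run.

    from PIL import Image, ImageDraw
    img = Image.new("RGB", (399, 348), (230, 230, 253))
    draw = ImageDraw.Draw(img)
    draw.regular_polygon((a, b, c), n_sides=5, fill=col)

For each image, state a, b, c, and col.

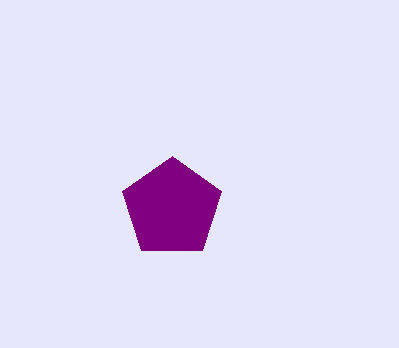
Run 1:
a = 172, b = 208, c = 52, col = 'purple'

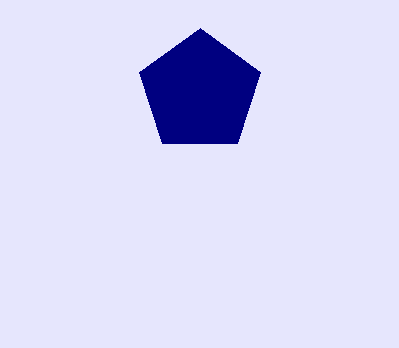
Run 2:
a = 200
b = 92
c = 64
col = 'navy'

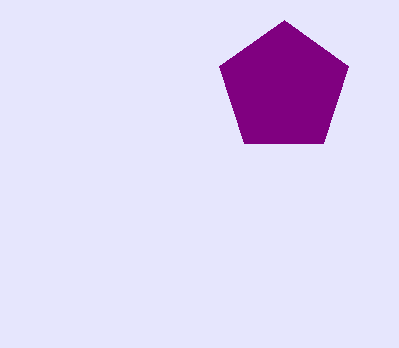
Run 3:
a = 284
b = 88
c = 68
col = 'purple'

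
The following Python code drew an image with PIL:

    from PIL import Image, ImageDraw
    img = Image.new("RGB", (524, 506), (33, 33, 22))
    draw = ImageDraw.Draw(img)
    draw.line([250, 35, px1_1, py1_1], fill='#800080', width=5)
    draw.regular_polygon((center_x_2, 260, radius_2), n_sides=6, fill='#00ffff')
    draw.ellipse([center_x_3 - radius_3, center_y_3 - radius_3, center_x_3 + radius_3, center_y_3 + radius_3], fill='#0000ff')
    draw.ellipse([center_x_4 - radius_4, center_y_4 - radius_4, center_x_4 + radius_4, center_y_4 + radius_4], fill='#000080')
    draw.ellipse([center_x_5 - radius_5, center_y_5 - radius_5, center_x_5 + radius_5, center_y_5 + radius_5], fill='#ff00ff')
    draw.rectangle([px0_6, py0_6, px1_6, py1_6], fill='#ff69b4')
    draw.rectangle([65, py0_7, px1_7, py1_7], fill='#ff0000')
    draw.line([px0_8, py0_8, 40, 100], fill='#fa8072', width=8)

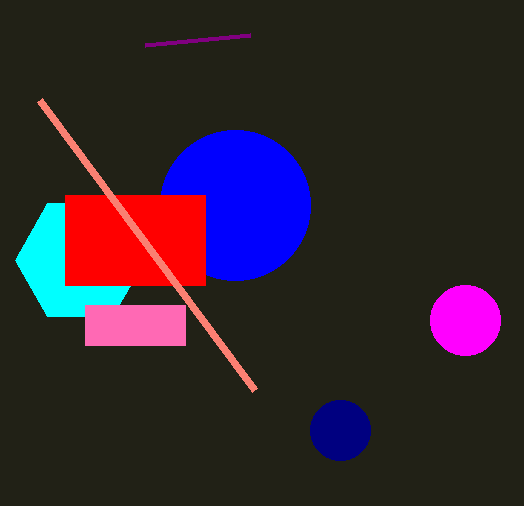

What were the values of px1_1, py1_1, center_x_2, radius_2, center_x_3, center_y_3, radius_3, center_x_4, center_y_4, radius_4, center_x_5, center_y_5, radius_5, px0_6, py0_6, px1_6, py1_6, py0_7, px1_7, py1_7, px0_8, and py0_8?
px1_1 = 145
py1_1 = 45
center_x_2 = 80
radius_2 = 65
center_x_3 = 235
center_y_3 = 205
radius_3 = 75
center_x_4 = 340
center_y_4 = 430
radius_4 = 30
center_x_5 = 465
center_y_5 = 320
radius_5 = 35
px0_6 = 85
py0_6 = 305
px1_6 = 185
py1_6 = 345
py0_7 = 195
px1_7 = 205
py1_7 = 285
px0_8 = 255
py0_8 = 390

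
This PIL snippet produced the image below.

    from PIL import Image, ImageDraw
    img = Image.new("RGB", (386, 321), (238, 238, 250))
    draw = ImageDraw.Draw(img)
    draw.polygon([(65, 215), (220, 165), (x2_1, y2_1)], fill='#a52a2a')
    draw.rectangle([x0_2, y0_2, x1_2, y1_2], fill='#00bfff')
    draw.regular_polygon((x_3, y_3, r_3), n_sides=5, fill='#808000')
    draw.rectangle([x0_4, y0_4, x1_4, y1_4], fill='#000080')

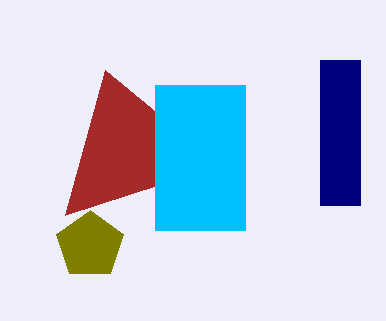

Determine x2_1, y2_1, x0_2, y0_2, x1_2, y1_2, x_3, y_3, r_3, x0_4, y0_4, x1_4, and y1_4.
x2_1 = 105, y2_1 = 70, x0_2 = 155, y0_2 = 85, x1_2 = 245, y1_2 = 230, x_3 = 90, y_3 = 245, r_3 = 35, x0_4 = 320, y0_4 = 60, x1_4 = 360, y1_4 = 205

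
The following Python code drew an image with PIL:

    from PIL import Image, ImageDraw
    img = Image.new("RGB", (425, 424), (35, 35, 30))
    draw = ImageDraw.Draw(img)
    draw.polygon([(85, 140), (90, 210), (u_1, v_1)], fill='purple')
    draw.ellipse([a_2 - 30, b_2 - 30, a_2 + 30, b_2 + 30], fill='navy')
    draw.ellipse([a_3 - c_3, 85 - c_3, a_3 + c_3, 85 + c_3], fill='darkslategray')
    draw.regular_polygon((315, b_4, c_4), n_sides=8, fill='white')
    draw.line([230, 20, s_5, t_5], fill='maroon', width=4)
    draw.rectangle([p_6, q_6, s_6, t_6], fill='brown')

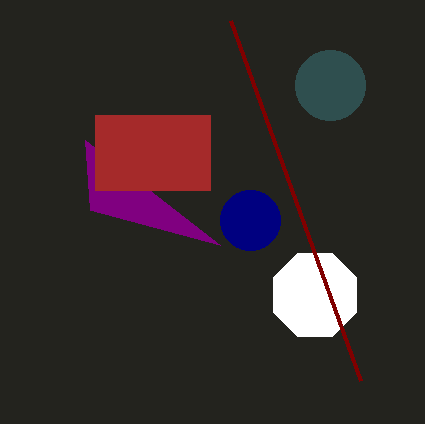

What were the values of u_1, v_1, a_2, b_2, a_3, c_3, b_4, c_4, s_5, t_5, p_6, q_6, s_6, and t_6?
u_1 = 220, v_1 = 245, a_2 = 250, b_2 = 220, a_3 = 330, c_3 = 35, b_4 = 295, c_4 = 45, s_5 = 360, t_5 = 380, p_6 = 95, q_6 = 115, s_6 = 210, t_6 = 190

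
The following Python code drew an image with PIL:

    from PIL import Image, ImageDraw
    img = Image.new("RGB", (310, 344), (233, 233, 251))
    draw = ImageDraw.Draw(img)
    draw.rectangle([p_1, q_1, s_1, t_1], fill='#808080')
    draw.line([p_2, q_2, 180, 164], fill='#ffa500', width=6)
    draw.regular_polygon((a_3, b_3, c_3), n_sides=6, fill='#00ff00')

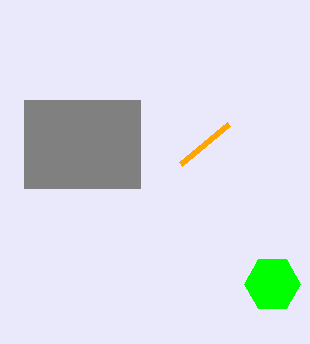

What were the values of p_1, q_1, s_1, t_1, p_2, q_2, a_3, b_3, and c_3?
p_1 = 24, q_1 = 100, s_1 = 140, t_1 = 188, p_2 = 228, q_2 = 124, a_3 = 272, b_3 = 284, c_3 = 28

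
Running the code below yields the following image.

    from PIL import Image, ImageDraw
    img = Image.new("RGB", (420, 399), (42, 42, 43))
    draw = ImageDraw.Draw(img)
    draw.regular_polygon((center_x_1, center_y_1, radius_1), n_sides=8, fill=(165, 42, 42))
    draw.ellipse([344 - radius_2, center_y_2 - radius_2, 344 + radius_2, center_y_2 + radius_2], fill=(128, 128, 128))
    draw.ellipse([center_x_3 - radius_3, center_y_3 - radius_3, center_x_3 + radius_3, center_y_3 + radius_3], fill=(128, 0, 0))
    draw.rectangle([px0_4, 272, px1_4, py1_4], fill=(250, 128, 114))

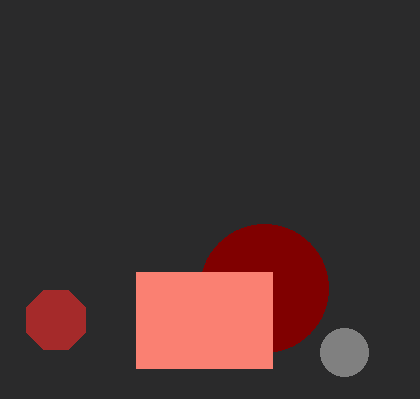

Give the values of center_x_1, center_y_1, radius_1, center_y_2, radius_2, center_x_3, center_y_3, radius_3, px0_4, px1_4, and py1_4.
center_x_1 = 56, center_y_1 = 320, radius_1 = 32, center_y_2 = 352, radius_2 = 24, center_x_3 = 264, center_y_3 = 288, radius_3 = 64, px0_4 = 136, px1_4 = 272, py1_4 = 368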